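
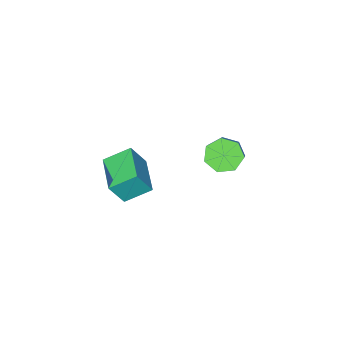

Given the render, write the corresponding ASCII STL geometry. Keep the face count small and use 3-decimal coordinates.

solid 
facet normal -0.474 0.192 -0.859
outer loop
vertex 0.028 0.483 -0.51
vertex 1.039 2.235 -0.677
vertex 1.102 -0.209 -1.257
endloop
endfacet
facet normal -0.498 -0.863 0.083
outer loop
vertex 1.761 -0.475 -0.063
vertex 0.028 0.483 -0.51
vertex 1.102 -0.209 -1.257
endloop
endfacet
facet normal -0.474 0.192 -0.859
outer loop
vertex 1.102 -0.209 -1.257
vertex 1.039 2.235 -0.677
vertex 2.113 1.543 -1.424
endloop
endfacet
facet normal 0.726 -0.467 -0.505
outer loop
vertex 2.113 1.543 -1.424
vertex 1.761 -0.475 -0.063
vertex 1.102 -0.209 -1.257
endloop
endfacet
facet normal -0.726 0.467 0.505
outer loop
vertex 0.028 0.483 -0.51
vertex 1.698 1.969 0.517
vertex 1.039 2.235 -0.677
endloop
endfacet
facet normal -0.498 -0.863 0.083
outer loop
vertex 0.687 0.217 0.684
vertex 0.028 0.483 -0.51
vertex 1.761 -0.475 -0.063
endloop
endfacet
facet normal -0.726 0.467 0.505
outer loop
vertex 0.687 0.217 0.684
vertex 1.698 1.969 0.517
vertex 0.028 0.483 -0.51
endloop
endfacet
facet normal 0.498 0.863 -0.083
outer loop
vertex 1.039 2.235 -0.677
vertex 1.698 1.969 0.517
vertex 2.113 1.543 -1.424
endloop
endfacet
facet normal 0.726 -0.467 -0.505
outer loop
vertex 2.772 1.277 -0.23
vertex 1.761 -0.475 -0.063
vertex 2.113 1.543 -1.424
endloop
endfacet
facet normal 0.498 0.863 -0.083
outer loop
vertex 2.113 1.543 -1.424
vertex 1.698 1.969 0.517
vertex 2.772 1.277 -0.23
endloop
endfacet
facet normal 0.474 -0.192 0.859
outer loop
vertex 2.772 1.277 -0.23
vertex 0.687 0.217 0.684
vertex 1.761 -0.475 -0.063
endloop
endfacet
facet normal 0.474 -0.192 0.859
outer loop
vertex 1.698 1.969 0.517
vertex 0.687 0.217 0.684
vertex 2.772 1.277 -0.23
endloop
endfacet
facet normal -0.507 -0.547 -0.666
outer loop
vertex -3.49 1.446 -2.617
vertex -4.097 1.179 -1.936
vertex -4.149 1.931 -2.514
endloop
endfacet
facet normal 0.323 0.595 -0.736
outer loop
vertex -3.49 1.446 -2.617
vertex -4.149 1.931 -2.514
vertex -2.417 2.608 -1.205
endloop
endfacet
facet normal 0.324 0.595 -0.736
outer loop
vertex -2.417 2.608 -1.205
vertex -4.149 1.931 -2.514
vertex -3.076 3.093 -1.103
endloop
endfacet
facet normal 0.506 0.548 0.666
outer loop
vertex -2.417 2.608 -1.205
vertex -3.076 3.093 -1.103
vertex -3.023 2.341 -0.524
endloop
endfacet
facet normal -0.506 -0.547 -0.667
outer loop
vertex -4.149 1.931 -2.514
vertex -4.097 1.179 -1.936
vertex -4.769 1.849 -1.976
endloop
endfacet
facet normal -0.424 0.830 -0.362
outer loop
vertex -4.149 1.931 -2.514
vertex -4.769 1.849 -1.976
vertex -3.076 3.093 -1.103
endloop
endfacet
facet normal -0.424 0.830 -0.362
outer loop
vertex -3.076 3.093 -1.103
vertex -4.769 1.849 -1.976
vertex -3.696 3.011 -0.565
endloop
endfacet
facet normal 0.505 0.548 0.666
outer loop
vertex -3.076 3.093 -1.103
vertex -3.696 3.011 -0.565
vertex -3.023 2.341 -0.524
endloop
endfacet
facet normal -0.506 -0.548 -0.666
outer loop
vertex -4.769 1.849 -1.976
vertex -4.097 1.179 -1.936
vertex -4.882 1.263 -1.408
endloop
endfacet
facet normal -0.851 0.440 0.285
outer loop
vertex -4.769 1.849 -1.976
vertex -4.882 1.263 -1.408
vertex -3.696 3.011 -0.565
endloop
endfacet
facet normal -0.851 0.440 0.285
outer loop
vertex -3.696 3.011 -0.565
vertex -4.882 1.263 -1.408
vertex -3.809 2.425 0.004
endloop
endfacet
facet normal 0.506 0.549 0.666
outer loop
vertex -3.696 3.011 -0.565
vertex -3.809 2.425 0.004
vertex -3.023 2.341 -0.524
endloop
endfacet
facet normal -0.506 -0.548 -0.666
outer loop
vertex -4.882 1.263 -1.408
vertex -4.097 1.179 -1.936
vertex -4.404 0.614 -1.237
endloop
endfacet
facet normal -0.638 -0.281 0.717
outer loop
vertex -4.882 1.263 -1.408
vertex -4.404 0.614 -1.237
vertex -3.809 2.425 0.004
endloop
endfacet
facet normal -0.638 -0.281 0.717
outer loop
vertex -3.809 2.425 0.004
vertex -4.404 0.614 -1.237
vertex -3.331 1.776 0.175
endloop
endfacet
facet normal 0.506 0.548 0.666
outer loop
vertex -3.809 2.425 0.004
vertex -3.331 1.776 0.175
vertex -3.023 2.341 -0.524
endloop
endfacet
facet normal -0.506 -0.549 -0.666
outer loop
vertex -4.404 0.614 -1.237
vertex -4.097 1.179 -1.936
vertex -3.694 0.39 -1.592
endloop
endfacet
facet normal 0.055 -0.791 0.609
outer loop
vertex -4.404 0.614 -1.237
vertex -3.694 0.39 -1.592
vertex -3.331 1.776 0.175
endloop
endfacet
facet normal 0.056 -0.791 0.609
outer loop
vertex -3.331 1.776 0.175
vertex -3.694 0.39 -1.592
vertex -2.621 1.552 -0.181
endloop
endfacet
facet normal 0.507 0.548 0.666
outer loop
vertex -3.331 1.776 0.175
vertex -2.621 1.552 -0.181
vertex -3.023 2.341 -0.524
endloop
endfacet
facet normal -0.506 -0.549 -0.666
outer loop
vertex -3.694 0.39 -1.592
vertex -4.097 1.179 -1.936
vertex -3.288 0.761 -2.206
endloop
endfacet
facet normal 0.708 -0.705 0.042
outer loop
vertex -3.694 0.39 -1.592
vertex -3.288 0.761 -2.206
vertex -2.621 1.552 -0.181
endloop
endfacet
facet normal 0.707 -0.706 0.043
outer loop
vertex -2.621 1.552 -0.181
vertex -3.288 0.761 -2.206
vertex -2.215 1.922 -0.795
endloop
endfacet
facet normal 0.507 0.548 0.665
outer loop
vertex -2.621 1.552 -0.181
vertex -2.215 1.922 -0.795
vertex -3.023 2.341 -0.524
endloop
endfacet
facet normal -0.506 -0.549 -0.666
outer loop
vertex -3.288 0.761 -2.206
vertex -4.097 1.179 -1.936
vertex -3.49 1.446 -2.617
endloop
endfacet
facet normal 0.827 -0.089 -0.555
outer loop
vertex -3.288 0.761 -2.206
vertex -3.49 1.446 -2.617
vertex -2.215 1.922 -0.795
endloop
endfacet
facet normal 0.827 -0.089 -0.555
outer loop
vertex -2.215 1.922 -0.795
vertex -3.49 1.446 -2.617
vertex -2.417 2.608 -1.205
endloop
endfacet
facet normal 0.507 0.547 0.666
outer loop
vertex -2.215 1.922 -0.795
vertex -2.417 2.608 -1.205
vertex -3.023 2.341 -0.524
endloop
endfacet

endsolid


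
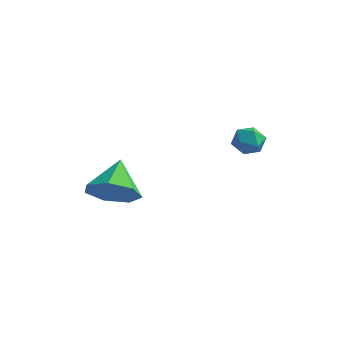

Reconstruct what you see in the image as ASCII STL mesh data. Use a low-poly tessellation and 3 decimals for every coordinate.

solid 
facet normal 0.282 -0.775 -0.566
outer loop
vertex -1.401 -2.207 -1.184
vertex -2.277 -2.655 -1.007
vertex -2.035 -2.026 -1.747
endloop
endfacet
facet normal 0.389 0.910 -0.146
outer loop
vertex -1.401 -2.207 -1.184
vertex -2.035 -2.026 -1.747
vertex -2.703 -1.485 -0.153
endloop
endfacet
facet normal 0.282 -0.775 -0.566
outer loop
vertex -2.035 -2.026 -1.747
vertex -2.277 -2.655 -1.007
vertex -2.852 -2.319 -1.753
endloop
endfacet
facet normal -0.304 0.856 -0.418
outer loop
vertex -2.035 -2.026 -1.747
vertex -2.852 -2.319 -1.753
vertex -2.703 -1.485 -0.153
endloop
endfacet
facet normal 0.282 -0.775 -0.566
outer loop
vertex -2.852 -2.319 -1.753
vertex -2.277 -2.655 -1.007
vertex -3.236 -2.864 -1.198
endloop
endfacet
facet normal -0.875 0.457 -0.157
outer loop
vertex -2.852 -2.319 -1.753
vertex -3.236 -2.864 -1.198
vertex -2.703 -1.485 -0.153
endloop
endfacet
facet normal 0.282 -0.775 -0.566
outer loop
vertex -3.236 -2.864 -1.198
vertex -2.277 -2.655 -1.007
vertex -2.898 -3.252 -0.499
endloop
endfacet
facet normal -0.897 0.013 0.441
outer loop
vertex -3.236 -2.864 -1.198
vertex -2.898 -3.252 -0.499
vertex -2.703 -1.485 -0.153
endloop
endfacet
facet normal 0.282 -0.775 -0.566
outer loop
vertex -2.898 -3.252 -0.499
vertex -2.277 -2.655 -1.007
vertex -2.092 -3.19 -0.183
endloop
endfacet
facet normal -0.352 -0.142 0.925
outer loop
vertex -2.898 -3.252 -0.499
vertex -2.092 -3.19 -0.183
vertex -2.703 -1.485 -0.153
endloop
endfacet
facet normal 0.282 -0.775 -0.566
outer loop
vertex -2.092 -3.19 -0.183
vertex -2.277 -2.655 -1.007
vertex -1.426 -2.725 -0.488
endloop
endfacet
facet normal 0.350 0.109 0.930
outer loop
vertex -2.092 -3.19 -0.183
vertex -1.426 -2.725 -0.488
vertex -2.703 -1.485 -0.153
endloop
endfacet
facet normal 0.282 -0.775 -0.566
outer loop
vertex -1.426 -2.725 -0.488
vertex -2.277 -2.655 -1.007
vertex -1.401 -2.207 -1.184
endloop
endfacet
facet normal 0.679 0.577 0.454
outer loop
vertex -1.426 -2.725 -0.488
vertex -1.401 -2.207 -1.184
vertex -2.703 -1.485 -0.153
endloop
endfacet
facet normal 0.312 0.929 0.200
outer loop
vertex 0.392 2.371 -0.21
vertex 0.283 2.271 0.425
vertex 0.865 2.131 0.168
endloop
endfacet
facet normal 0.641 0.668 -0.378
outer loop
vertex 0.392 2.371 -0.21
vertex 0.865 2.131 0.168
vertex 0.769 1.886 -0.428
endloop
endfacet
facet normal 0.141 0.495 -0.857
outer loop
vertex 0.392 2.371 -0.21
vertex 0.769 1.886 -0.428
vertex 0.127 1.875 -0.54
endloop
endfacet
facet normal -0.497 0.649 -0.576
outer loop
vertex 0.392 2.371 -0.21
vertex 0.127 1.875 -0.54
vertex -0.174 2.113 -0.012
endloop
endfacet
facet normal -0.391 0.917 0.077
outer loop
vertex 0.392 2.371 -0.21
vertex -0.174 2.113 -0.012
vertex 0.283 2.271 0.425
endloop
endfacet
facet normal 0.980 0.072 -0.187
outer loop
vertex 0.769 1.886 -0.428
vertex 0.865 2.131 0.168
vertex 0.894 1.487 0.072
endloop
endfacet
facet normal 0.448 0.493 0.746
outer loop
vertex 0.865 2.131 0.168
vertex 0.283 2.271 0.425
vertex 0.593 1.725 0.6
endloop
endfacet
facet normal -0.689 0.473 0.549
outer loop
vertex 0.283 2.271 0.425
vertex -0.174 2.113 -0.012
vertex -0.049 1.714 0.488
endloop
endfacet
facet normal -0.861 0.037 -0.507
outer loop
vertex -0.174 2.113 -0.012
vertex 0.127 1.875 -0.54
vertex -0.145 1.469 -0.108
endloop
endfacet
facet normal 0.171 -0.211 -0.962
outer loop
vertex 0.127 1.875 -0.54
vertex 0.769 1.886 -0.428
vertex 0.437 1.329 -0.365
endloop
endfacet
facet normal 0.497 -0.649 0.576
outer loop
vertex 0.328 1.229 0.27
vertex 0.894 1.487 0.072
vertex 0.593 1.725 0.6
endloop
endfacet
facet normal -0.141 -0.495 0.857
outer loop
vertex 0.328 1.229 0.27
vertex 0.593 1.725 0.6
vertex -0.049 1.714 0.488
endloop
endfacet
facet normal -0.641 -0.668 0.378
outer loop
vertex 0.328 1.229 0.27
vertex -0.049 1.714 0.488
vertex -0.145 1.469 -0.108
endloop
endfacet
facet normal -0.312 -0.929 -0.200
outer loop
vertex 0.328 1.229 0.27
vertex -0.145 1.469 -0.108
vertex 0.437 1.329 -0.365
endloop
endfacet
facet normal 0.391 -0.917 -0.077
outer loop
vertex 0.328 1.229 0.27
vertex 0.437 1.329 -0.365
vertex 0.894 1.487 0.072
endloop
endfacet
facet normal 0.861 -0.037 0.507
outer loop
vertex 0.593 1.725 0.6
vertex 0.894 1.487 0.072
vertex 0.865 2.131 0.168
endloop
endfacet
facet normal -0.171 0.211 0.962
outer loop
vertex -0.049 1.714 0.488
vertex 0.593 1.725 0.6
vertex 0.283 2.271 0.425
endloop
endfacet
facet normal -0.980 -0.072 0.187
outer loop
vertex -0.145 1.469 -0.108
vertex -0.049 1.714 0.488
vertex -0.174 2.113 -0.012
endloop
endfacet
facet normal -0.448 -0.493 -0.746
outer loop
vertex 0.437 1.329 -0.365
vertex -0.145 1.469 -0.108
vertex 0.127 1.875 -0.54
endloop
endfacet
facet normal 0.689 -0.473 -0.549
outer loop
vertex 0.894 1.487 0.072
vertex 0.437 1.329 -0.365
vertex 0.769 1.886 -0.428
endloop
endfacet

endsolid


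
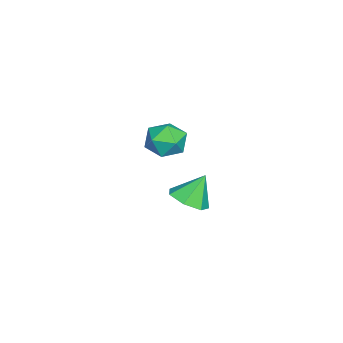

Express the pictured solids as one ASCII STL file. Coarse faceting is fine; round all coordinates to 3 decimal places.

solid 
facet normal -0.431 0.422 0.798
outer loop
vertex -1.018 -1.632 0.037
vertex -1.527 -2.394 0.165
vertex -0.699 -2.317 0.571
endloop
endfacet
facet normal 0.236 0.663 0.710
outer loop
vertex -1.018 -1.632 0.037
vertex -0.699 -2.317 0.571
vertex -0.13 -1.888 -0.019
endloop
endfacet
facet normal 0.280 0.958 0.061
outer loop
vertex -1.018 -1.632 0.037
vertex -0.13 -1.888 -0.019
vertex -0.606 -1.7 -0.79
endloop
endfacet
facet normal -0.359 0.899 -0.253
outer loop
vertex -1.018 -1.632 0.037
vertex -0.606 -1.7 -0.79
vertex -1.47 -2.013 -0.676
endloop
endfacet
facet normal -0.798 0.567 0.203
outer loop
vertex -1.018 -1.632 0.037
vertex -1.47 -2.013 -0.676
vertex -1.527 -2.394 0.165
endloop
endfacet
facet normal 0.677 0.105 0.729
outer loop
vertex -0.13 -1.888 -0.019
vertex -0.699 -2.317 0.571
vertex -0.09 -2.807 0.076
endloop
endfacet
facet normal -0.400 -0.286 0.871
outer loop
vertex -0.699 -2.317 0.571
vertex -1.527 -2.394 0.165
vertex -0.954 -3.12 0.19
endloop
endfacet
facet normal -0.994 -0.053 -0.091
outer loop
vertex -1.527 -2.394 0.165
vertex -1.47 -2.013 -0.676
vertex -1.43 -2.932 -0.581
endloop
endfacet
facet normal -0.284 0.483 -0.828
outer loop
vertex -1.47 -2.013 -0.676
vertex -0.606 -1.7 -0.79
vertex -0.861 -2.503 -1.171
endloop
endfacet
facet normal 0.749 0.580 -0.321
outer loop
vertex -0.606 -1.7 -0.79
vertex -0.13 -1.888 -0.019
vertex -0.033 -2.426 -0.765
endloop
endfacet
facet normal 0.359 -0.899 0.253
outer loop
vertex -0.542 -3.188 -0.637
vertex -0.09 -2.807 0.076
vertex -0.954 -3.12 0.19
endloop
endfacet
facet normal -0.280 -0.958 -0.061
outer loop
vertex -0.542 -3.188 -0.637
vertex -0.954 -3.12 0.19
vertex -1.43 -2.932 -0.581
endloop
endfacet
facet normal -0.236 -0.663 -0.710
outer loop
vertex -0.542 -3.188 -0.637
vertex -1.43 -2.932 -0.581
vertex -0.861 -2.503 -1.171
endloop
endfacet
facet normal 0.431 -0.422 -0.798
outer loop
vertex -0.542 -3.188 -0.637
vertex -0.861 -2.503 -1.171
vertex -0.033 -2.426 -0.765
endloop
endfacet
facet normal 0.798 -0.567 -0.203
outer loop
vertex -0.542 -3.188 -0.637
vertex -0.033 -2.426 -0.765
vertex -0.09 -2.807 0.076
endloop
endfacet
facet normal 0.284 -0.483 0.828
outer loop
vertex -0.954 -3.12 0.19
vertex -0.09 -2.807 0.076
vertex -0.699 -2.317 0.571
endloop
endfacet
facet normal -0.749 -0.580 0.321
outer loop
vertex -1.43 -2.932 -0.581
vertex -0.954 -3.12 0.19
vertex -1.527 -2.394 0.165
endloop
endfacet
facet normal -0.677 -0.105 -0.729
outer loop
vertex -0.861 -2.503 -1.171
vertex -1.43 -2.932 -0.581
vertex -1.47 -2.013 -0.676
endloop
endfacet
facet normal 0.400 0.286 -0.871
outer loop
vertex -0.033 -2.426 -0.765
vertex -0.861 -2.503 -1.171
vertex -0.606 -1.7 -0.79
endloop
endfacet
facet normal 0.994 0.053 0.091
outer loop
vertex -0.09 -2.807 0.076
vertex -0.033 -2.426 -0.765
vertex -0.13 -1.888 -0.019
endloop
endfacet
facet normal 0.314 -0.424 -0.850
outer loop
vertex 4.243 -1.275 0.204
vertex 3.872 -0.664 -0.238
vertex 4.655 -0.69 0.064
endloop
endfacet
facet normal 0.500 -0.148 0.854
outer loop
vertex 4.243 -1.275 0.204
vertex 4.655 -0.69 0.064
vertex 3.468 -0.116 0.858
endloop
endfacet
facet normal 0.313 -0.425 -0.849
outer loop
vertex 4.655 -0.69 0.064
vertex 3.872 -0.664 -0.238
vertex 4.478 -0.086 -0.304
endloop
endfacet
facet normal 0.633 0.529 0.564
outer loop
vertex 4.655 -0.69 0.064
vertex 4.478 -0.086 -0.304
vertex 3.468 -0.116 0.858
endloop
endfacet
facet normal 0.313 -0.425 -0.849
outer loop
vertex 4.478 -0.086 -0.304
vertex 3.872 -0.664 -0.238
vertex 3.844 0.083 -0.622
endloop
endfacet
facet normal 0.171 0.970 0.174
outer loop
vertex 4.478 -0.086 -0.304
vertex 3.844 0.083 -0.622
vertex 3.468 -0.116 0.858
endloop
endfacet
facet normal 0.313 -0.425 -0.849
outer loop
vertex 3.844 0.083 -0.622
vertex 3.872 -0.664 -0.238
vertex 3.231 -0.311 -0.651
endloop
endfacet
facet normal -0.540 0.841 -0.024
outer loop
vertex 3.844 0.083 -0.622
vertex 3.231 -0.311 -0.651
vertex 3.468 -0.116 0.858
endloop
endfacet
facet normal 0.313 -0.425 -0.849
outer loop
vertex 3.231 -0.311 -0.651
vertex 3.872 -0.664 -0.238
vertex 3.101 -0.97 -0.369
endloop
endfacet
facet normal -0.963 0.241 0.120
outer loop
vertex 3.231 -0.311 -0.651
vertex 3.101 -0.97 -0.369
vertex 3.468 -0.116 0.858
endloop
endfacet
facet normal 0.313 -0.424 -0.850
outer loop
vertex 3.101 -0.97 -0.369
vertex 3.872 -0.664 -0.238
vertex 3.551 -1.399 0.011
endloop
endfacet
facet normal -0.781 -0.379 0.497
outer loop
vertex 3.101 -0.97 -0.369
vertex 3.551 -1.399 0.011
vertex 3.468 -0.116 0.858
endloop
endfacet
facet normal 0.313 -0.425 -0.850
outer loop
vertex 3.551 -1.399 0.011
vertex 3.872 -0.664 -0.238
vertex 4.243 -1.275 0.204
endloop
endfacet
facet normal -0.131 -0.552 0.823
outer loop
vertex 3.551 -1.399 0.011
vertex 4.243 -1.275 0.204
vertex 3.468 -0.116 0.858
endloop
endfacet

endsolid


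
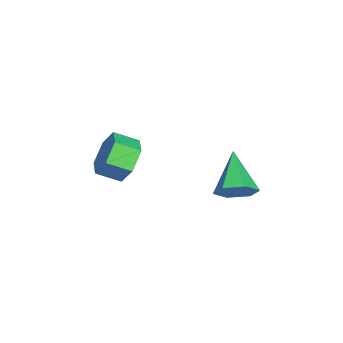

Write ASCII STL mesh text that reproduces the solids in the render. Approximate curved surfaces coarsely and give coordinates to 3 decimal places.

solid 
facet normal -0.035 0.896 -0.443
outer loop
vertex -1.194 -1.012 2.255
vertex -1.51 -1.47 1.353
vertex -2.227 -1.147 2.064
endloop
endfacet
facet normal -0.218 0.425 0.878
outer loop
vertex -1.194 -1.012 2.255
vertex -2.227 -1.147 2.064
vertex -1.153 -2.052 2.769
endloop
endfacet
facet normal -0.219 0.425 0.878
outer loop
vertex -1.153 -2.052 2.769
vertex -2.227 -1.147 2.064
vertex -2.187 -2.187 2.577
endloop
endfacet
facet normal 0.035 -0.896 0.443
outer loop
vertex -1.153 -2.052 2.769
vertex -2.187 -2.187 2.577
vertex -1.47 -2.51 1.867
endloop
endfacet
facet normal -0.035 0.896 -0.443
outer loop
vertex -2.227 -1.147 2.064
vertex -1.51 -1.47 1.353
vertex -2.544 -1.605 1.162
endloop
endfacet
facet normal -0.954 0.103 0.283
outer loop
vertex -2.227 -1.147 2.064
vertex -2.544 -1.605 1.162
vertex -2.187 -2.187 2.577
endloop
endfacet
facet normal -0.954 0.103 0.283
outer loop
vertex -2.187 -2.187 2.577
vertex -2.544 -1.605 1.162
vertex -2.504 -2.644 1.675
endloop
endfacet
facet normal 0.034 -0.896 0.442
outer loop
vertex -2.187 -2.187 2.577
vertex -2.504 -2.644 1.675
vertex -1.47 -2.51 1.867
endloop
endfacet
facet normal -0.035 0.896 -0.443
outer loop
vertex -2.544 -1.605 1.162
vertex -1.51 -1.47 1.353
vertex -1.827 -1.928 0.451
endloop
endfacet
facet normal -0.736 -0.322 -0.596
outer loop
vertex -2.544 -1.605 1.162
vertex -1.827 -1.928 0.451
vertex -2.504 -2.644 1.675
endloop
endfacet
facet normal -0.735 -0.323 -0.596
outer loop
vertex -2.504 -2.644 1.675
vertex -1.827 -1.928 0.451
vertex -1.786 -2.968 0.965
endloop
endfacet
facet normal 0.034 -0.896 0.443
outer loop
vertex -2.504 -2.644 1.675
vertex -1.786 -2.968 0.965
vertex -1.47 -2.51 1.867
endloop
endfacet
facet normal -0.035 0.896 -0.443
outer loop
vertex -1.827 -1.928 0.451
vertex -1.51 -1.47 1.353
vertex -0.793 -1.793 0.643
endloop
endfacet
facet normal 0.219 -0.425 -0.878
outer loop
vertex -1.827 -1.928 0.451
vertex -0.793 -1.793 0.643
vertex -1.786 -2.968 0.965
endloop
endfacet
facet normal 0.218 -0.425 -0.879
outer loop
vertex -1.786 -2.968 0.965
vertex -0.793 -1.793 0.643
vertex -0.753 -2.833 1.156
endloop
endfacet
facet normal 0.035 -0.896 0.443
outer loop
vertex -1.786 -2.968 0.965
vertex -0.753 -2.833 1.156
vertex -1.47 -2.51 1.867
endloop
endfacet
facet normal -0.034 0.896 -0.442
outer loop
vertex -0.793 -1.793 0.643
vertex -1.51 -1.47 1.353
vertex -0.476 -1.336 1.545
endloop
endfacet
facet normal 0.954 -0.103 -0.283
outer loop
vertex -0.793 -1.793 0.643
vertex -0.476 -1.336 1.545
vertex -0.753 -2.833 1.156
endloop
endfacet
facet normal 0.954 -0.103 -0.283
outer loop
vertex -0.753 -2.833 1.156
vertex -0.476 -1.336 1.545
vertex -0.436 -2.375 2.058
endloop
endfacet
facet normal 0.035 -0.896 0.443
outer loop
vertex -0.753 -2.833 1.156
vertex -0.436 -2.375 2.058
vertex -1.47 -2.51 1.867
endloop
endfacet
facet normal -0.034 0.896 -0.443
outer loop
vertex -0.476 -1.336 1.545
vertex -1.51 -1.47 1.353
vertex -1.194 -1.012 2.255
endloop
endfacet
facet normal 0.735 0.323 0.596
outer loop
vertex -0.476 -1.336 1.545
vertex -1.194 -1.012 2.255
vertex -0.436 -2.375 2.058
endloop
endfacet
facet normal 0.736 0.323 0.595
outer loop
vertex -0.436 -2.375 2.058
vertex -1.194 -1.012 2.255
vertex -1.153 -2.052 2.769
endloop
endfacet
facet normal 0.035 -0.896 0.443
outer loop
vertex -0.436 -2.375 2.058
vertex -1.153 -2.052 2.769
vertex -1.47 -2.51 1.867
endloop
endfacet
facet normal 0.828 0.075 -0.556
outer loop
vertex 0.278 2.215 1.222
vertex -0.173 2.768 0.625
vertex 0.28 3.136 1.35
endloop
endfacet
facet normal 0.222 -0.135 0.966
outer loop
vertex 0.278 2.215 1.222
vertex 0.28 3.136 1.35
vertex -1.887 2.612 1.775
endloop
endfacet
facet normal 0.828 0.076 -0.556
outer loop
vertex 0.28 3.136 1.35
vertex -0.173 2.768 0.625
vertex -0.171 3.689 0.754
endloop
endfacet
facet normal -0.037 0.718 0.695
outer loop
vertex 0.28 3.136 1.35
vertex -0.171 3.689 0.754
vertex -1.887 2.612 1.775
endloop
endfacet
facet normal 0.828 0.076 -0.555
outer loop
vertex -0.171 3.689 0.754
vertex -0.173 2.768 0.625
vertex -0.623 3.322 0.029
endloop
endfacet
facet normal -0.560 0.826 -0.069
outer loop
vertex -0.171 3.689 0.754
vertex -0.623 3.322 0.029
vertex -1.887 2.612 1.775
endloop
endfacet
facet normal 0.828 0.075 -0.555
outer loop
vertex -0.623 3.322 0.029
vertex -0.173 2.768 0.625
vertex -0.625 2.401 -0.099
endloop
endfacet
facet normal -0.823 0.080 -0.563
outer loop
vertex -0.623 3.322 0.029
vertex -0.625 2.401 -0.099
vertex -1.887 2.612 1.775
endloop
endfacet
facet normal 0.828 0.075 -0.555
outer loop
vertex -0.625 2.401 -0.099
vertex -0.173 2.768 0.625
vertex -0.175 1.847 0.497
endloop
endfacet
facet normal -0.564 -0.773 -0.293
outer loop
vertex -0.625 2.401 -0.099
vertex -0.175 1.847 0.497
vertex -1.887 2.612 1.775
endloop
endfacet
facet normal 0.828 0.075 -0.556
outer loop
vertex -0.175 1.847 0.497
vertex -0.173 2.768 0.625
vertex 0.278 2.215 1.222
endloop
endfacet
facet normal -0.041 -0.880 0.472
outer loop
vertex -0.175 1.847 0.497
vertex 0.278 2.215 1.222
vertex -1.887 2.612 1.775
endloop
endfacet

endsolid


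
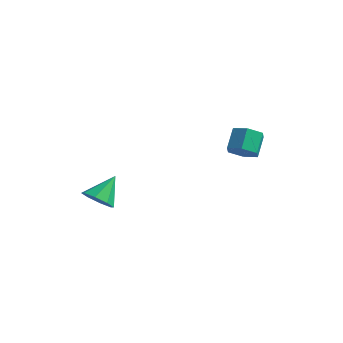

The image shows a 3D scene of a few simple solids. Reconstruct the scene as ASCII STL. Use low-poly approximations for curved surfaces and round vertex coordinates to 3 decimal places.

solid 
facet normal -0.053 -0.734 -0.677
outer loop
vertex -0.171 -3.373 -4.378
vertex -1.067 -3.587 -4.076
vertex -0.693 -2.995 -4.747
endloop
endfacet
facet normal 0.658 0.731 -0.182
outer loop
vertex -0.171 -3.373 -4.378
vertex -0.693 -2.995 -4.747
vertex -0.973 -2.273 -2.864
endloop
endfacet
facet normal -0.052 -0.734 -0.677
outer loop
vertex -0.693 -2.995 -4.747
vertex -1.067 -3.587 -4.076
vertex -1.434 -2.965 -4.723
endloop
endfacet
facet normal 0.026 0.935 -0.354
outer loop
vertex -0.693 -2.995 -4.747
vertex -1.434 -2.965 -4.723
vertex -0.973 -2.273 -2.864
endloop
endfacet
facet normal -0.053 -0.735 -0.676
outer loop
vertex -1.434 -2.965 -4.723
vertex -1.067 -3.587 -4.076
vertex -1.961 -3.299 -4.319
endloop
endfacet
facet normal -0.605 0.783 -0.142
outer loop
vertex -1.434 -2.965 -4.723
vertex -1.961 -3.299 -4.319
vertex -0.973 -2.273 -2.864
endloop
endfacet
facet normal -0.053 -0.734 -0.677
outer loop
vertex -1.961 -3.299 -4.319
vertex -1.067 -3.587 -4.076
vertex -1.963 -3.802 -3.773
endloop
endfacet
facet normal -0.869 0.365 0.333
outer loop
vertex -1.961 -3.299 -4.319
vertex -1.963 -3.802 -3.773
vertex -0.973 -2.273 -2.864
endloop
endfacet
facet normal -0.053 -0.734 -0.677
outer loop
vertex -1.963 -3.802 -3.773
vertex -1.067 -3.587 -4.076
vertex -1.441 -4.179 -3.405
endloop
endfacet
facet normal -0.610 -0.074 0.789
outer loop
vertex -1.963 -3.802 -3.773
vertex -1.441 -4.179 -3.405
vertex -0.973 -2.273 -2.864
endloop
endfacet
facet normal -0.053 -0.734 -0.677
outer loop
vertex -1.441 -4.179 -3.405
vertex -1.067 -3.587 -4.076
vertex -0.7 -4.21 -3.429
endloop
endfacet
facet normal 0.020 -0.277 0.961
outer loop
vertex -1.441 -4.179 -3.405
vertex -0.7 -4.21 -3.429
vertex -0.973 -2.273 -2.864
endloop
endfacet
facet normal -0.053 -0.734 -0.677
outer loop
vertex -0.7 -4.21 -3.429
vertex -1.067 -3.587 -4.076
vertex -0.173 -3.876 -3.832
endloop
endfacet
facet normal 0.652 -0.126 0.748
outer loop
vertex -0.7 -4.21 -3.429
vertex -0.173 -3.876 -3.832
vertex -0.973 -2.273 -2.864
endloop
endfacet
facet normal -0.053 -0.734 -0.677
outer loop
vertex -0.173 -3.876 -3.832
vertex -1.067 -3.587 -4.076
vertex -0.171 -3.373 -4.378
endloop
endfacet
facet normal 0.916 0.293 0.273
outer loop
vertex -0.173 -3.876 -3.832
vertex -0.171 -3.373 -4.378
vertex -0.973 -2.273 -2.864
endloop
endfacet
facet normal 0.236 -0.683 -0.691
outer loop
vertex 3.644 2.287 -1.253
vertex 3.315 2.831 -1.903
vertex 4.19 2.889 -1.662
endloop
endfacet
facet normal 0.764 -0.309 0.566
outer loop
vertex 3.644 2.287 -1.253
vertex 4.19 2.889 -1.662
vertex 3.315 3.245 -0.286
endloop
endfacet
facet normal 0.765 -0.308 0.566
outer loop
vertex 3.315 3.245 -0.286
vertex 4.19 2.889 -1.662
vertex 3.861 3.846 -0.696
endloop
endfacet
facet normal -0.235 0.684 0.691
outer loop
vertex 3.315 3.245 -0.286
vertex 3.861 3.846 -0.696
vertex 2.985 3.789 -0.937
endloop
endfacet
facet normal 0.236 -0.684 -0.691
outer loop
vertex 4.19 2.889 -1.662
vertex 3.315 2.831 -1.903
vertex 3.861 3.433 -2.313
endloop
endfacet
facet normal 0.902 0.418 -0.107
outer loop
vertex 4.19 2.889 -1.662
vertex 3.861 3.433 -2.313
vertex 3.861 3.846 -0.696
endloop
endfacet
facet normal 0.902 0.419 -0.107
outer loop
vertex 3.861 3.846 -0.696
vertex 3.861 3.433 -2.313
vertex 3.531 4.39 -1.347
endloop
endfacet
facet normal -0.235 0.684 0.691
outer loop
vertex 3.861 3.846 -0.696
vertex 3.531 4.39 -1.347
vertex 2.985 3.789 -0.937
endloop
endfacet
facet normal 0.235 -0.684 -0.691
outer loop
vertex 3.861 3.433 -2.313
vertex 3.315 2.831 -1.903
vertex 2.985 3.375 -2.554
endloop
endfacet
facet normal 0.137 0.727 -0.673
outer loop
vertex 3.861 3.433 -2.313
vertex 2.985 3.375 -2.554
vertex 3.531 4.39 -1.347
endloop
endfacet
facet normal 0.137 0.727 -0.673
outer loop
vertex 3.531 4.39 -1.347
vertex 2.985 3.375 -2.554
vertex 2.656 4.333 -1.587
endloop
endfacet
facet normal -0.234 0.684 0.691
outer loop
vertex 3.531 4.39 -1.347
vertex 2.656 4.333 -1.587
vertex 2.985 3.789 -0.937
endloop
endfacet
facet normal 0.235 -0.684 -0.691
outer loop
vertex 2.985 3.375 -2.554
vertex 3.315 2.831 -1.903
vertex 2.439 2.774 -2.144
endloop
endfacet
facet normal -0.765 0.309 -0.566
outer loop
vertex 2.985 3.375 -2.554
vertex 2.439 2.774 -2.144
vertex 2.656 4.333 -1.587
endloop
endfacet
facet normal -0.764 0.309 -0.566
outer loop
vertex 2.656 4.333 -1.587
vertex 2.439 2.774 -2.144
vertex 2.11 3.731 -1.178
endloop
endfacet
facet normal -0.236 0.683 0.691
outer loop
vertex 2.656 4.333 -1.587
vertex 2.11 3.731 -1.178
vertex 2.985 3.789 -0.937
endloop
endfacet
facet normal 0.235 -0.684 -0.691
outer loop
vertex 2.439 2.774 -2.144
vertex 3.315 2.831 -1.903
vertex 2.769 2.23 -1.493
endloop
endfacet
facet normal -0.902 -0.418 0.107
outer loop
vertex 2.439 2.774 -2.144
vertex 2.769 2.23 -1.493
vertex 2.11 3.731 -1.178
endloop
endfacet
facet normal -0.902 -0.418 0.106
outer loop
vertex 2.11 3.731 -1.178
vertex 2.769 2.23 -1.493
vertex 2.439 3.187 -0.527
endloop
endfacet
facet normal -0.236 0.684 0.691
outer loop
vertex 2.11 3.731 -1.178
vertex 2.439 3.187 -0.527
vertex 2.985 3.789 -0.937
endloop
endfacet
facet normal 0.234 -0.684 -0.691
outer loop
vertex 2.769 2.23 -1.493
vertex 3.315 2.831 -1.903
vertex 3.644 2.287 -1.253
endloop
endfacet
facet normal -0.137 -0.727 0.673
outer loop
vertex 2.769 2.23 -1.493
vertex 3.644 2.287 -1.253
vertex 2.439 3.187 -0.527
endloop
endfacet
facet normal -0.137 -0.727 0.673
outer loop
vertex 2.439 3.187 -0.527
vertex 3.644 2.287 -1.253
vertex 3.315 3.245 -0.286
endloop
endfacet
facet normal -0.235 0.684 0.691
outer loop
vertex 2.439 3.187 -0.527
vertex 3.315 3.245 -0.286
vertex 2.985 3.789 -0.937
endloop
endfacet

endsolid


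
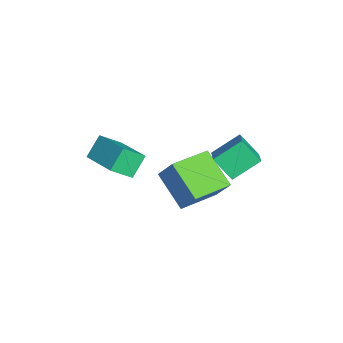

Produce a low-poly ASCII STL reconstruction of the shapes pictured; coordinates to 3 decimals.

solid 
facet normal -0.375 -0.397 -0.838
outer loop
vertex -0.224 -2.534 1.811
vertex -1.177 -0.99 1.506
vertex 1.175 -1.858 0.864
endloop
endfacet
facet normal 0.518 -0.839 0.166
outer loop
vertex 1.637 -1.37 1.894
vertex -0.224 -2.534 1.811
vertex 1.175 -1.858 0.864
endloop
endfacet
facet normal -0.375 -0.397 -0.838
outer loop
vertex 1.175 -1.858 0.864
vertex -1.177 -0.99 1.506
vertex 0.223 -0.314 0.559
endloop
endfacet
facet normal 0.769 0.371 -0.521
outer loop
vertex 0.223 -0.314 0.559
vertex 1.637 -1.37 1.894
vertex 1.175 -1.858 0.864
endloop
endfacet
facet normal -0.769 -0.372 0.521
outer loop
vertex -0.224 -2.534 1.811
vertex -0.715 -0.502 2.536
vertex -1.177 -0.99 1.506
endloop
endfacet
facet normal 0.518 -0.839 0.166
outer loop
vertex 0.237 -2.046 2.841
vertex -0.224 -2.534 1.811
vertex 1.637 -1.37 1.894
endloop
endfacet
facet normal -0.769 -0.371 0.520
outer loop
vertex 0.237 -2.046 2.841
vertex -0.715 -0.502 2.536
vertex -0.224 -2.534 1.811
endloop
endfacet
facet normal -0.517 0.840 -0.166
outer loop
vertex -1.177 -0.99 1.506
vertex -0.715 -0.502 2.536
vertex 0.223 -0.314 0.559
endloop
endfacet
facet normal 0.769 0.372 -0.520
outer loop
vertex 0.684 0.174 1.589
vertex 1.637 -1.37 1.894
vertex 0.223 -0.314 0.559
endloop
endfacet
facet normal -0.518 0.839 -0.166
outer loop
vertex 0.223 -0.314 0.559
vertex -0.715 -0.502 2.536
vertex 0.684 0.174 1.589
endloop
endfacet
facet normal 0.375 0.397 0.838
outer loop
vertex 0.684 0.174 1.589
vertex 0.237 -2.046 2.841
vertex 1.637 -1.37 1.894
endloop
endfacet
facet normal 0.375 0.397 0.838
outer loop
vertex -0.715 -0.502 2.536
vertex 0.237 -2.046 2.841
vertex 0.684 0.174 1.589
endloop
endfacet
facet normal -0.858 -0.434 -0.273
outer loop
vertex -4.856 -4.291 0.131
vertex -5.057 -3.363 -0.712
vertex -4.285 -4.907 -0.684
endloop
endfacet
facet normal 0.159 -0.731 0.664
outer loop
vertex -2.723 -4.117 -0.188
vertex -4.856 -4.291 0.131
vertex -4.285 -4.907 -0.684
endloop
endfacet
facet normal -0.859 -0.434 -0.272
outer loop
vertex -4.285 -4.907 -0.684
vertex -5.057 -3.363 -0.712
vertex -4.487 -3.979 -1.527
endloop
endfacet
facet normal 0.487 -0.527 -0.696
outer loop
vertex -4.487 -3.979 -1.527
vertex -2.723 -4.117 -0.188
vertex -4.285 -4.907 -0.684
endloop
endfacet
facet normal -0.488 0.527 0.696
outer loop
vertex -4.856 -4.291 0.131
vertex -3.495 -2.573 -0.216
vertex -5.057 -3.363 -0.712
endloop
endfacet
facet normal 0.159 -0.731 0.664
outer loop
vertex -3.293 -3.501 0.627
vertex -4.856 -4.291 0.131
vertex -2.723 -4.117 -0.188
endloop
endfacet
facet normal -0.487 0.527 0.697
outer loop
vertex -3.293 -3.501 0.627
vertex -3.495 -2.573 -0.216
vertex -4.856 -4.291 0.131
endloop
endfacet
facet normal -0.159 0.731 -0.664
outer loop
vertex -5.057 -3.363 -0.712
vertex -3.495 -2.573 -0.216
vertex -4.487 -3.979 -1.527
endloop
endfacet
facet normal 0.487 -0.527 -0.696
outer loop
vertex -2.924 -3.189 -1.031
vertex -2.723 -4.117 -0.188
vertex -4.487 -3.979 -1.527
endloop
endfacet
facet normal -0.159 0.731 -0.664
outer loop
vertex -4.487 -3.979 -1.527
vertex -3.495 -2.573 -0.216
vertex -2.924 -3.189 -1.031
endloop
endfacet
facet normal 0.859 0.434 0.273
outer loop
vertex -2.924 -3.189 -1.031
vertex -3.293 -3.501 0.627
vertex -2.723 -4.117 -0.188
endloop
endfacet
facet normal 0.858 0.435 0.273
outer loop
vertex -3.495 -2.573 -0.216
vertex -3.293 -3.501 0.627
vertex -2.924 -3.189 -1.031
endloop
endfacet
facet normal -0.457 -0.548 0.700
outer loop
vertex -1.089 0.928 2.583
vertex -2.096 1.048 2.019
vertex -0.81 -0.267 1.829
endloop
endfacet
facet normal 0.868 -0.103 0.485
outer loop
vertex -0.244 0.412 0.961
vertex -1.089 0.928 2.583
vertex -0.81 -0.267 1.829
endloop
endfacet
facet normal -0.457 -0.548 0.701
outer loop
vertex -0.81 -0.267 1.829
vertex -2.096 1.048 2.019
vertex -1.817 -0.148 1.266
endloop
endfacet
facet normal 0.194 -0.830 -0.523
outer loop
vertex -1.817 -0.148 1.266
vertex -0.244 0.412 0.961
vertex -0.81 -0.267 1.829
endloop
endfacet
facet normal -0.194 0.830 0.523
outer loop
vertex -1.089 0.928 2.583
vertex -1.53 1.727 1.151
vertex -2.096 1.048 2.019
endloop
endfacet
facet normal 0.868 -0.103 0.485
outer loop
vertex -0.523 1.608 1.714
vertex -1.089 0.928 2.583
vertex -0.244 0.412 0.961
endloop
endfacet
facet normal -0.194 0.830 0.523
outer loop
vertex -0.523 1.608 1.714
vertex -1.53 1.727 1.151
vertex -1.089 0.928 2.583
endloop
endfacet
facet normal -0.868 0.103 -0.485
outer loop
vertex -2.096 1.048 2.019
vertex -1.53 1.727 1.151
vertex -1.817 -0.148 1.266
endloop
endfacet
facet normal 0.194 -0.830 -0.523
outer loop
vertex -1.251 0.532 0.397
vertex -0.244 0.412 0.961
vertex -1.817 -0.148 1.266
endloop
endfacet
facet normal -0.868 0.103 -0.485
outer loop
vertex -1.817 -0.148 1.266
vertex -1.53 1.727 1.151
vertex -1.251 0.532 0.397
endloop
endfacet
facet normal 0.458 0.548 -0.700
outer loop
vertex -1.251 0.532 0.397
vertex -0.523 1.608 1.714
vertex -0.244 0.412 0.961
endloop
endfacet
facet normal 0.456 0.549 -0.701
outer loop
vertex -1.53 1.727 1.151
vertex -0.523 1.608 1.714
vertex -1.251 0.532 0.397
endloop
endfacet

endsolid


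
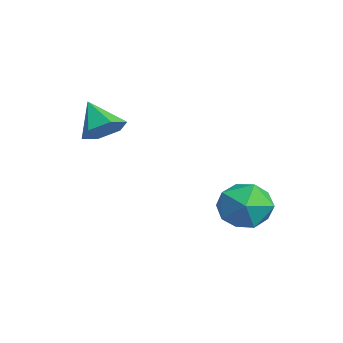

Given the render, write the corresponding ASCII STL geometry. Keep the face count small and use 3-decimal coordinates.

solid 
facet normal 0.126 0.989 -0.076
outer loop
vertex 2.381 3.974 -0.637
vertex 2.017 4.091 0.286
vertex 2.997 3.956 0.149
endloop
endfacet
facet normal 0.612 0.639 -0.465
outer loop
vertex 2.381 3.974 -0.637
vertex 2.997 3.956 0.149
vertex 3.117 3.3 -0.595
endloop
endfacet
facet normal 0.265 0.231 -0.936
outer loop
vertex 2.381 3.974 -0.637
vertex 3.117 3.3 -0.595
vertex 2.211 3.03 -0.918
endloop
endfacet
facet normal -0.435 0.328 -0.839
outer loop
vertex 2.381 3.974 -0.637
vertex 2.211 3.03 -0.918
vertex 1.531 3.519 -0.374
endloop
endfacet
facet normal -0.521 0.796 -0.307
outer loop
vertex 2.381 3.974 -0.637
vertex 1.531 3.519 -0.374
vertex 2.017 4.091 0.286
endloop
endfacet
facet normal 0.977 0.211 -0.028
outer loop
vertex 3.117 3.3 -0.595
vertex 2.997 3.956 0.149
vertex 3.209 3.001 0.354
endloop
endfacet
facet normal 0.191 0.775 0.602
outer loop
vertex 2.997 3.956 0.149
vertex 2.017 4.091 0.286
vertex 2.529 3.49 0.898
endloop
endfacet
facet normal -0.856 0.463 0.229
outer loop
vertex 2.017 4.091 0.286
vertex 1.531 3.519 -0.374
vertex 1.623 3.22 0.575
endloop
endfacet
facet normal -0.717 -0.295 -0.631
outer loop
vertex 1.531 3.519 -0.374
vertex 2.211 3.03 -0.918
vertex 1.743 2.564 -0.169
endloop
endfacet
facet normal 0.416 -0.450 -0.790
outer loop
vertex 2.211 3.03 -0.918
vertex 3.117 3.3 -0.595
vertex 2.723 2.429 -0.306
endloop
endfacet
facet normal 0.435 -0.328 0.839
outer loop
vertex 2.359 2.546 0.617
vertex 3.209 3.001 0.354
vertex 2.529 3.49 0.898
endloop
endfacet
facet normal -0.265 -0.231 0.936
outer loop
vertex 2.359 2.546 0.617
vertex 2.529 3.49 0.898
vertex 1.623 3.22 0.575
endloop
endfacet
facet normal -0.612 -0.639 0.465
outer loop
vertex 2.359 2.546 0.617
vertex 1.623 3.22 0.575
vertex 1.743 2.564 -0.169
endloop
endfacet
facet normal -0.126 -0.989 0.076
outer loop
vertex 2.359 2.546 0.617
vertex 1.743 2.564 -0.169
vertex 2.723 2.429 -0.306
endloop
endfacet
facet normal 0.521 -0.796 0.307
outer loop
vertex 2.359 2.546 0.617
vertex 2.723 2.429 -0.306
vertex 3.209 3.001 0.354
endloop
endfacet
facet normal 0.717 0.295 0.631
outer loop
vertex 2.529 3.49 0.898
vertex 3.209 3.001 0.354
vertex 2.997 3.956 0.149
endloop
endfacet
facet normal -0.416 0.450 0.790
outer loop
vertex 1.623 3.22 0.575
vertex 2.529 3.49 0.898
vertex 2.017 4.091 0.286
endloop
endfacet
facet normal -0.977 -0.211 0.028
outer loop
vertex 1.743 2.564 -0.169
vertex 1.623 3.22 0.575
vertex 1.531 3.519 -0.374
endloop
endfacet
facet normal -0.191 -0.775 -0.602
outer loop
vertex 2.723 2.429 -0.306
vertex 1.743 2.564 -0.169
vertex 2.211 3.03 -0.918
endloop
endfacet
facet normal 0.856 -0.463 -0.229
outer loop
vertex 3.209 3.001 0.354
vertex 2.723 2.429 -0.306
vertex 3.117 3.3 -0.595
endloop
endfacet
facet normal 0.675 0.225 -0.703
outer loop
vertex -0.234 -0.827 2.529
vertex -0.655 -0.231 2.316
vertex -0.123 -0.149 2.853
endloop
endfacet
facet normal 0.347 -0.450 0.823
outer loop
vertex -0.234 -0.827 2.529
vertex -0.123 -0.149 2.853
vertex -1.545 -0.529 3.244
endloop
endfacet
facet normal 0.675 0.226 -0.703
outer loop
vertex -0.123 -0.149 2.853
vertex -0.655 -0.231 2.316
vertex -0.544 0.448 2.641
endloop
endfacet
facet normal 0.136 0.415 0.899
outer loop
vertex -0.123 -0.149 2.853
vertex -0.544 0.448 2.641
vertex -1.545 -0.529 3.244
endloop
endfacet
facet normal 0.674 0.226 -0.703
outer loop
vertex -0.544 0.448 2.641
vertex -0.655 -0.231 2.316
vertex -1.076 0.365 2.104
endloop
endfacet
facet normal -0.512 0.765 0.389
outer loop
vertex -0.544 0.448 2.641
vertex -1.076 0.365 2.104
vertex -1.545 -0.529 3.244
endloop
endfacet
facet normal 0.675 0.227 -0.702
outer loop
vertex -1.076 0.365 2.104
vertex -0.655 -0.231 2.316
vertex -1.186 -0.313 1.779
endloop
endfacet
facet normal -0.949 0.248 -0.196
outer loop
vertex -1.076 0.365 2.104
vertex -1.186 -0.313 1.779
vertex -1.545 -0.529 3.244
endloop
endfacet
facet normal 0.675 0.226 -0.702
outer loop
vertex -1.186 -0.313 1.779
vertex -0.655 -0.231 2.316
vertex -0.765 -0.909 1.992
endloop
endfacet
facet normal -0.738 -0.618 -0.272
outer loop
vertex -1.186 -0.313 1.779
vertex -0.765 -0.909 1.992
vertex -1.545 -0.529 3.244
endloop
endfacet
facet normal 0.675 0.226 -0.702
outer loop
vertex -0.765 -0.909 1.992
vertex -0.655 -0.231 2.316
vertex -0.234 -0.827 2.529
endloop
endfacet
facet normal -0.091 -0.967 0.237
outer loop
vertex -0.765 -0.909 1.992
vertex -0.234 -0.827 2.529
vertex -1.545 -0.529 3.244
endloop
endfacet

endsolid


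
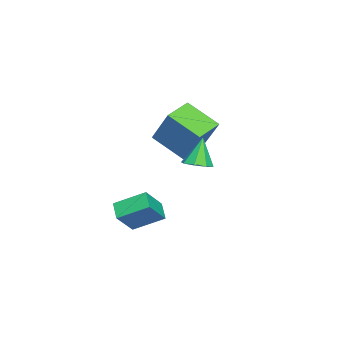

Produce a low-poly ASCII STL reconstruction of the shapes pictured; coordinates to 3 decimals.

solid 
facet normal 0.384 -0.065 -0.921
outer loop
vertex 1.282 0.796 -0.904
vertex 0.851 0.304 -1.049
vertex 0.842 0.972 -1.1
endloop
endfacet
facet normal 0.158 0.884 0.440
outer loop
vertex 1.282 0.796 -0.904
vertex 0.842 0.972 -1.1
vertex 0.309 0.396 0.249
endloop
endfacet
facet normal 0.386 -0.065 -0.920
outer loop
vertex 0.842 0.972 -1.1
vertex 0.851 0.304 -1.049
vertex 0.407 0.756 -1.267
endloop
endfacet
facet normal -0.490 0.855 0.171
outer loop
vertex 0.842 0.972 -1.1
vertex 0.407 0.756 -1.267
vertex 0.309 0.396 0.249
endloop
endfacet
facet normal 0.384 -0.066 -0.921
outer loop
vertex 0.407 0.756 -1.267
vertex 0.851 0.304 -1.049
vertex 0.233 0.276 -1.305
endloop
endfacet
facet normal -0.940 0.339 0.020
outer loop
vertex 0.407 0.756 -1.267
vertex 0.233 0.276 -1.305
vertex 0.309 0.396 0.249
endloop
endfacet
facet normal 0.384 -0.065 -0.921
outer loop
vertex 0.233 0.276 -1.305
vertex 0.851 0.304 -1.049
vertex 0.42 -0.188 -1.194
endloop
endfacet
facet normal -0.931 -0.358 0.073
outer loop
vertex 0.233 0.276 -1.305
vertex 0.42 -0.188 -1.194
vertex 0.309 0.396 0.249
endloop
endfacet
facet normal 0.384 -0.065 -0.921
outer loop
vertex 0.42 -0.188 -1.194
vertex 0.851 0.304 -1.049
vertex 0.86 -0.364 -0.998
endloop
endfacet
facet normal -0.467 -0.832 0.301
outer loop
vertex 0.42 -0.188 -1.194
vertex 0.86 -0.364 -0.998
vertex 0.309 0.396 0.249
endloop
endfacet
facet normal 0.384 -0.065 -0.921
outer loop
vertex 0.86 -0.364 -0.998
vertex 0.851 0.304 -1.049
vertex 1.295 -0.148 -0.832
endloop
endfacet
facet normal 0.181 -0.802 0.569
outer loop
vertex 0.86 -0.364 -0.998
vertex 1.295 -0.148 -0.832
vertex 0.309 0.396 0.249
endloop
endfacet
facet normal 0.384 -0.065 -0.921
outer loop
vertex 1.295 -0.148 -0.832
vertex 0.851 0.304 -1.049
vertex 1.47 0.332 -0.793
endloop
endfacet
facet normal 0.631 -0.288 0.720
outer loop
vertex 1.295 -0.148 -0.832
vertex 1.47 0.332 -0.793
vertex 0.309 0.396 0.249
endloop
endfacet
facet normal 0.384 -0.065 -0.921
outer loop
vertex 1.47 0.332 -0.793
vertex 0.851 0.304 -1.049
vertex 1.282 0.796 -0.904
endloop
endfacet
facet normal 0.621 0.411 0.667
outer loop
vertex 1.47 0.332 -0.793
vertex 1.282 0.796 -0.904
vertex 0.309 0.396 0.249
endloop
endfacet
facet normal -0.920 0.359 0.158
outer loop
vertex -3.842 -2.033 -1.233
vertex -3.206 -1.161 0.486
vertex -3.42 -0.549 -2.141
endloop
endfacet
facet normal -0.314 -0.429 -0.847
outer loop
vertex -2.114 -1.059 -2.366
vertex -3.842 -2.033 -1.233
vertex -3.42 -0.549 -2.141
endloop
endfacet
facet normal -0.920 0.359 0.159
outer loop
vertex -3.42 -0.549 -2.141
vertex -3.206 -1.161 0.486
vertex -2.784 0.322 -0.422
endloop
endfacet
facet normal 0.236 0.829 -0.507
outer loop
vertex -2.784 0.322 -0.422
vertex -2.114 -1.059 -2.366
vertex -3.42 -0.549 -2.141
endloop
endfacet
facet normal -0.236 -0.829 0.508
outer loop
vertex -3.842 -2.033 -1.233
vertex -1.9 -1.671 0.261
vertex -3.206 -1.161 0.486
endloop
endfacet
facet normal -0.313 -0.429 -0.847
outer loop
vertex -2.536 -2.542 -1.458
vertex -3.842 -2.033 -1.233
vertex -2.114 -1.059 -2.366
endloop
endfacet
facet normal -0.236 -0.829 0.507
outer loop
vertex -2.536 -2.542 -1.458
vertex -1.9 -1.671 0.261
vertex -3.842 -2.033 -1.233
endloop
endfacet
facet normal 0.314 0.429 0.847
outer loop
vertex -3.206 -1.161 0.486
vertex -1.9 -1.671 0.261
vertex -2.784 0.322 -0.422
endloop
endfacet
facet normal 0.236 0.829 -0.508
outer loop
vertex -1.478 -0.187 -0.647
vertex -2.114 -1.059 -2.366
vertex -2.784 0.322 -0.422
endloop
endfacet
facet normal 0.313 0.429 0.847
outer loop
vertex -2.784 0.322 -0.422
vertex -1.9 -1.671 0.261
vertex -1.478 -0.187 -0.647
endloop
endfacet
facet normal 0.920 -0.359 -0.158
outer loop
vertex -1.478 -0.187 -0.647
vertex -2.536 -2.542 -1.458
vertex -2.114 -1.059 -2.366
endloop
endfacet
facet normal 0.920 -0.359 -0.159
outer loop
vertex -1.9 -1.671 0.261
vertex -2.536 -2.542 -1.458
vertex -1.478 -0.187 -0.647
endloop
endfacet
facet normal -0.793 -0.392 0.466
outer loop
vertex 2.119 -1.482 -2.244
vertex 1.299 -1.06 -3.284
vertex 2.348 -2.793 -2.957
endloop
endfacet
facet normal 0.590 -0.304 0.748
outer loop
vertex 3.061 -2.44 -3.376
vertex 2.119 -1.482 -2.244
vertex 2.348 -2.793 -2.957
endloop
endfacet
facet normal -0.793 -0.392 0.466
outer loop
vertex 2.348 -2.793 -2.957
vertex 1.299 -1.06 -3.284
vertex 1.528 -2.371 -3.997
endloop
endfacet
facet normal 0.152 -0.868 -0.472
outer loop
vertex 1.528 -2.371 -3.997
vertex 3.061 -2.44 -3.376
vertex 2.348 -2.793 -2.957
endloop
endfacet
facet normal -0.152 0.868 0.472
outer loop
vertex 2.119 -1.482 -2.244
vertex 2.012 -0.707 -3.703
vertex 1.299 -1.06 -3.284
endloop
endfacet
facet normal 0.590 -0.304 0.748
outer loop
vertex 2.832 -1.129 -2.663
vertex 2.119 -1.482 -2.244
vertex 3.061 -2.44 -3.376
endloop
endfacet
facet normal -0.152 0.868 0.472
outer loop
vertex 2.832 -1.129 -2.663
vertex 2.012 -0.707 -3.703
vertex 2.119 -1.482 -2.244
endloop
endfacet
facet normal -0.590 0.304 -0.748
outer loop
vertex 1.299 -1.06 -3.284
vertex 2.012 -0.707 -3.703
vertex 1.528 -2.371 -3.997
endloop
endfacet
facet normal 0.152 -0.868 -0.472
outer loop
vertex 2.241 -2.018 -4.416
vertex 3.061 -2.44 -3.376
vertex 1.528 -2.371 -3.997
endloop
endfacet
facet normal -0.590 0.304 -0.748
outer loop
vertex 1.528 -2.371 -3.997
vertex 2.012 -0.707 -3.703
vertex 2.241 -2.018 -4.416
endloop
endfacet
facet normal 0.793 0.392 -0.466
outer loop
vertex 2.241 -2.018 -4.416
vertex 2.832 -1.129 -2.663
vertex 3.061 -2.44 -3.376
endloop
endfacet
facet normal 0.793 0.392 -0.466
outer loop
vertex 2.012 -0.707 -3.703
vertex 2.832 -1.129 -2.663
vertex 2.241 -2.018 -4.416
endloop
endfacet

endsolid


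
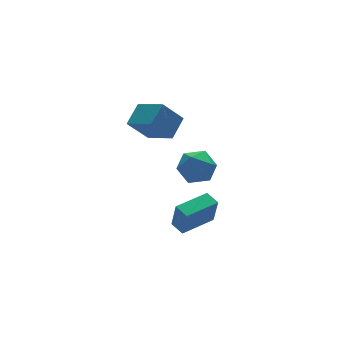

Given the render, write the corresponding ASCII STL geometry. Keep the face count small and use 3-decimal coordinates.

solid 
facet normal -0.830 -0.288 0.477
outer loop
vertex -0.223 -3.244 3.209
vertex 0.121 -4.204 3.229
vertex 0.341 -3.568 3.995
endloop
endfacet
facet normal -0.666 0.387 0.638
outer loop
vertex -0.223 -3.244 3.209
vertex 0.341 -3.568 3.995
vertex 0.501 -2.641 3.599
endloop
endfacet
facet normal -0.649 0.761 0.028
outer loop
vertex -0.223 -3.244 3.209
vertex 0.501 -2.641 3.599
vertex 0.382 -2.705 2.588
endloop
endfacet
facet normal -0.802 0.315 -0.507
outer loop
vertex -0.223 -3.244 3.209
vertex 0.382 -2.705 2.588
vertex 0.147 -3.671 2.359
endloop
endfacet
facet normal -0.914 -0.332 -0.231
outer loop
vertex -0.223 -3.244 3.209
vertex 0.147 -3.671 2.359
vertex 0.121 -4.204 3.229
endloop
endfacet
facet normal -0.011 0.394 0.919
outer loop
vertex 0.501 -2.641 3.599
vertex 0.341 -3.568 3.995
vertex 1.293 -3.229 3.861
endloop
endfacet
facet normal -0.277 -0.699 0.660
outer loop
vertex 0.341 -3.568 3.995
vertex 0.121 -4.204 3.229
vertex 1.058 -4.195 3.632
endloop
endfacet
facet normal -0.412 -0.771 -0.485
outer loop
vertex 0.121 -4.204 3.229
vertex 0.147 -3.671 2.359
vertex 0.939 -4.259 2.621
endloop
endfacet
facet normal -0.230 0.277 -0.933
outer loop
vertex 0.147 -3.671 2.359
vertex 0.382 -2.705 2.588
vertex 1.099 -3.332 2.225
endloop
endfacet
facet normal 0.019 0.998 -0.065
outer loop
vertex 0.382 -2.705 2.588
vertex 0.501 -2.641 3.599
vertex 1.319 -2.696 2.991
endloop
endfacet
facet normal 0.802 -0.315 0.507
outer loop
vertex 1.663 -3.656 3.011
vertex 1.293 -3.229 3.861
vertex 1.058 -4.195 3.632
endloop
endfacet
facet normal 0.649 -0.761 -0.028
outer loop
vertex 1.663 -3.656 3.011
vertex 1.058 -4.195 3.632
vertex 0.939 -4.259 2.621
endloop
endfacet
facet normal 0.666 -0.387 -0.638
outer loop
vertex 1.663 -3.656 3.011
vertex 0.939 -4.259 2.621
vertex 1.099 -3.332 2.225
endloop
endfacet
facet normal 0.830 0.288 -0.477
outer loop
vertex 1.663 -3.656 3.011
vertex 1.099 -3.332 2.225
vertex 1.319 -2.696 2.991
endloop
endfacet
facet normal 0.914 0.332 0.231
outer loop
vertex 1.663 -3.656 3.011
vertex 1.319 -2.696 2.991
vertex 1.293 -3.229 3.861
endloop
endfacet
facet normal 0.230 -0.277 0.933
outer loop
vertex 1.058 -4.195 3.632
vertex 1.293 -3.229 3.861
vertex 0.341 -3.568 3.995
endloop
endfacet
facet normal -0.019 -0.998 0.065
outer loop
vertex 0.939 -4.259 2.621
vertex 1.058 -4.195 3.632
vertex 0.121 -4.204 3.229
endloop
endfacet
facet normal 0.011 -0.394 -0.919
outer loop
vertex 1.099 -3.332 2.225
vertex 0.939 -4.259 2.621
vertex 0.147 -3.671 2.359
endloop
endfacet
facet normal 0.277 0.699 -0.660
outer loop
vertex 1.319 -2.696 2.991
vertex 1.099 -3.332 2.225
vertex 0.382 -2.705 2.588
endloop
endfacet
facet normal 0.412 0.771 0.485
outer loop
vertex 1.293 -3.229 3.861
vertex 1.319 -2.696 2.991
vertex 0.501 -2.641 3.599
endloop
endfacet
facet normal -0.635 0.150 0.758
outer loop
vertex 2.121 2.157 3.585
vertex 1.622 3.683 2.864
vertex 1.129 1.501 2.884
endloop
endfacet
facet normal 0.284 -0.867 0.410
outer loop
vertex 2.158 1.257 1.656
vertex 2.121 2.157 3.585
vertex 1.129 1.501 2.884
endloop
endfacet
facet normal -0.635 0.150 0.758
outer loop
vertex 1.129 1.501 2.884
vertex 1.622 3.683 2.864
vertex 0.63 3.027 2.163
endloop
endfacet
facet normal -0.719 -0.475 -0.508
outer loop
vertex 0.63 3.027 2.163
vertex 2.158 1.257 1.656
vertex 1.129 1.501 2.884
endloop
endfacet
facet normal 0.719 0.475 0.508
outer loop
vertex 2.121 2.157 3.585
vertex 2.651 3.439 1.636
vertex 1.622 3.683 2.864
endloop
endfacet
facet normal 0.284 -0.867 0.410
outer loop
vertex 3.15 1.913 2.357
vertex 2.121 2.157 3.585
vertex 2.158 1.257 1.656
endloop
endfacet
facet normal 0.719 0.475 0.508
outer loop
vertex 3.15 1.913 2.357
vertex 2.651 3.439 1.636
vertex 2.121 2.157 3.585
endloop
endfacet
facet normal -0.284 0.867 -0.410
outer loop
vertex 1.622 3.683 2.864
vertex 2.651 3.439 1.636
vertex 0.63 3.027 2.163
endloop
endfacet
facet normal -0.719 -0.475 -0.508
outer loop
vertex 1.659 2.783 0.935
vertex 2.158 1.257 1.656
vertex 0.63 3.027 2.163
endloop
endfacet
facet normal -0.284 0.867 -0.410
outer loop
vertex 0.63 3.027 2.163
vertex 2.651 3.439 1.636
vertex 1.659 2.783 0.935
endloop
endfacet
facet normal 0.635 -0.150 -0.758
outer loop
vertex 1.659 2.783 0.935
vertex 3.15 1.913 2.357
vertex 2.158 1.257 1.656
endloop
endfacet
facet normal 0.635 -0.150 -0.758
outer loop
vertex 2.651 3.439 1.636
vertex 3.15 1.913 2.357
vertex 1.659 2.783 0.935
endloop
endfacet
facet normal -0.988 -0.152 -0.032
outer loop
vertex 0.671 -2.652 -0.874
vertex 0.542 -1.856 -0.674
vertex 0.661 -2.273 -2.387
endloop
endfacet
facet normal 0.155 -0.958 -0.241
outer loop
vertex 2.538 -1.984 -2.326
vertex 0.671 -2.652 -0.874
vertex 0.661 -2.273 -2.387
endloop
endfacet
facet normal -0.988 -0.152 -0.032
outer loop
vertex 0.661 -2.273 -2.387
vertex 0.542 -1.856 -0.674
vertex 0.532 -1.478 -2.187
endloop
endfacet
facet normal -0.006 0.243 -0.970
outer loop
vertex 0.532 -1.478 -2.187
vertex 2.538 -1.984 -2.326
vertex 0.661 -2.273 -2.387
endloop
endfacet
facet normal 0.006 -0.243 0.970
outer loop
vertex 0.671 -2.652 -0.874
vertex 2.419 -1.567 -0.613
vertex 0.542 -1.856 -0.674
endloop
endfacet
facet normal 0.156 -0.958 -0.240
outer loop
vertex 2.548 -2.362 -0.813
vertex 0.671 -2.652 -0.874
vertex 2.538 -1.984 -2.326
endloop
endfacet
facet normal 0.006 -0.243 0.970
outer loop
vertex 2.548 -2.362 -0.813
vertex 2.419 -1.567 -0.613
vertex 0.671 -2.652 -0.874
endloop
endfacet
facet normal -0.155 0.958 0.240
outer loop
vertex 0.542 -1.856 -0.674
vertex 2.419 -1.567 -0.613
vertex 0.532 -1.478 -2.187
endloop
endfacet
facet normal -0.006 0.243 -0.970
outer loop
vertex 2.409 -1.188 -2.126
vertex 2.538 -1.984 -2.326
vertex 0.532 -1.478 -2.187
endloop
endfacet
facet normal -0.156 0.958 0.241
outer loop
vertex 0.532 -1.478 -2.187
vertex 2.419 -1.567 -0.613
vertex 2.409 -1.188 -2.126
endloop
endfacet
facet normal 0.988 0.152 0.031
outer loop
vertex 2.409 -1.188 -2.126
vertex 2.548 -2.362 -0.813
vertex 2.538 -1.984 -2.326
endloop
endfacet
facet normal 0.988 0.152 0.032
outer loop
vertex 2.419 -1.567 -0.613
vertex 2.548 -2.362 -0.813
vertex 2.409 -1.188 -2.126
endloop
endfacet

endsolid


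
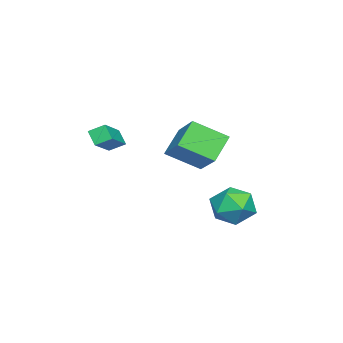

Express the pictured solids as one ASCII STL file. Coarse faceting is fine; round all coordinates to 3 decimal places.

solid 
facet normal -0.876 0.010 -0.481
outer loop
vertex -0.81 -3.745 0.1
vertex -0.415 -3.23 -0.608
vertex -0.577 -4.53 -0.341
endloop
endfacet
facet normal -0.411 -0.536 0.737
outer loop
vertex 1.115 -4.55 0.588
vertex -0.81 -3.745 0.1
vertex -0.577 -4.53 -0.341
endloop
endfacet
facet normal -0.876 0.010 -0.481
outer loop
vertex -0.577 -4.53 -0.341
vertex -0.415 -3.23 -0.608
vertex -0.182 -4.015 -1.049
endloop
endfacet
facet normal 0.250 -0.844 -0.474
outer loop
vertex -0.182 -4.015 -1.049
vertex 1.115 -4.55 0.588
vertex -0.577 -4.53 -0.341
endloop
endfacet
facet normal -0.250 0.844 0.474
outer loop
vertex -0.81 -3.745 0.1
vertex 1.277 -3.25 0.321
vertex -0.415 -3.23 -0.608
endloop
endfacet
facet normal -0.411 -0.536 0.737
outer loop
vertex 0.882 -3.765 1.029
vertex -0.81 -3.745 0.1
vertex 1.115 -4.55 0.588
endloop
endfacet
facet normal -0.250 0.844 0.474
outer loop
vertex 0.882 -3.765 1.029
vertex 1.277 -3.25 0.321
vertex -0.81 -3.745 0.1
endloop
endfacet
facet normal 0.411 0.536 -0.737
outer loop
vertex -0.415 -3.23 -0.608
vertex 1.277 -3.25 0.321
vertex -0.182 -4.015 -1.049
endloop
endfacet
facet normal 0.250 -0.844 -0.474
outer loop
vertex 1.51 -4.035 -0.12
vertex 1.115 -4.55 0.588
vertex -0.182 -4.015 -1.049
endloop
endfacet
facet normal 0.411 0.536 -0.737
outer loop
vertex -0.182 -4.015 -1.049
vertex 1.277 -3.25 0.321
vertex 1.51 -4.035 -0.12
endloop
endfacet
facet normal 0.876 -0.010 0.481
outer loop
vertex 1.51 -4.035 -0.12
vertex 0.882 -3.765 1.029
vertex 1.115 -4.55 0.588
endloop
endfacet
facet normal 0.876 -0.010 0.481
outer loop
vertex 1.277 -3.25 0.321
vertex 0.882 -3.765 1.029
vertex 1.51 -4.035 -0.12
endloop
endfacet
facet normal -0.714 0.172 0.679
outer loop
vertex -1.239 -0.831 0.335
vertex 0.179 0.359 1.525
vertex -1.787 0.816 -0.658
endloop
endfacet
facet normal -0.644 -0.541 -0.541
outer loop
vertex -0.559 0.521 -1.825
vertex -1.239 -0.831 0.335
vertex -1.787 0.816 -0.658
endloop
endfacet
facet normal -0.714 0.171 0.679
outer loop
vertex -1.787 0.816 -0.658
vertex 0.179 0.359 1.525
vertex -0.37 2.006 0.532
endloop
endfacet
facet normal -0.274 0.823 -0.497
outer loop
vertex -0.37 2.006 0.532
vertex -0.559 0.521 -1.825
vertex -1.787 0.816 -0.658
endloop
endfacet
facet normal 0.274 -0.823 0.497
outer loop
vertex -1.239 -0.831 0.335
vertex 1.407 0.064 0.358
vertex 0.179 0.359 1.525
endloop
endfacet
facet normal -0.644 -0.541 -0.541
outer loop
vertex -0.01 -1.126 -0.832
vertex -1.239 -0.831 0.335
vertex -0.559 0.521 -1.825
endloop
endfacet
facet normal 0.274 -0.823 0.497
outer loop
vertex -0.01 -1.126 -0.832
vertex 1.407 0.064 0.358
vertex -1.239 -0.831 0.335
endloop
endfacet
facet normal 0.644 0.541 0.541
outer loop
vertex 0.179 0.359 1.525
vertex 1.407 0.064 0.358
vertex -0.37 2.006 0.532
endloop
endfacet
facet normal -0.274 0.823 -0.497
outer loop
vertex 0.859 1.711 -0.635
vertex -0.559 0.521 -1.825
vertex -0.37 2.006 0.532
endloop
endfacet
facet normal 0.644 0.541 0.541
outer loop
vertex -0.37 2.006 0.532
vertex 1.407 0.064 0.358
vertex 0.859 1.711 -0.635
endloop
endfacet
facet normal 0.714 -0.171 -0.679
outer loop
vertex 0.859 1.711 -0.635
vertex -0.01 -1.126 -0.832
vertex -0.559 0.521 -1.825
endloop
endfacet
facet normal 0.714 -0.172 -0.679
outer loop
vertex 1.407 0.064 0.358
vertex -0.01 -1.126 -0.832
vertex 0.859 1.711 -0.635
endloop
endfacet
facet normal -0.688 0.312 0.655
outer loop
vertex -1.247 2.709 -3.774
vertex -0.785 1.925 -2.915
vertex -0.339 3.091 -3.002
endloop
endfacet
facet normal -0.518 0.832 0.198
outer loop
vertex -1.247 2.709 -3.774
vertex -0.339 3.091 -3.002
vertex -0.302 3.402 -4.213
endloop
endfacet
facet normal -0.654 0.599 -0.462
outer loop
vertex -1.247 2.709 -3.774
vertex -0.302 3.402 -4.213
vertex -0.725 2.428 -4.876
endloop
endfacet
facet normal -0.908 -0.066 -0.413
outer loop
vertex -1.247 2.709 -3.774
vertex -0.725 2.428 -4.876
vertex -1.024 1.515 -4.073
endloop
endfacet
facet normal -0.929 -0.243 0.278
outer loop
vertex -1.247 2.709 -3.774
vertex -1.024 1.515 -4.073
vertex -0.785 1.925 -2.915
endloop
endfacet
facet normal 0.185 0.951 0.250
outer loop
vertex -0.302 3.402 -4.213
vertex -0.339 3.091 -3.002
vertex 0.744 3.045 -3.627
endloop
endfacet
facet normal -0.092 0.109 0.990
outer loop
vertex -0.339 3.091 -3.002
vertex -0.785 1.925 -2.915
vertex 0.445 2.132 -2.824
endloop
endfacet
facet normal -0.482 -0.790 0.379
outer loop
vertex -0.785 1.925 -2.915
vertex -1.024 1.515 -4.073
vertex 0.022 1.158 -3.487
endloop
endfacet
facet normal -0.448 -0.503 -0.739
outer loop
vertex -1.024 1.515 -4.073
vertex -0.725 2.428 -4.876
vertex 0.059 1.469 -4.698
endloop
endfacet
facet normal -0.036 0.573 -0.819
outer loop
vertex -0.725 2.428 -4.876
vertex -0.302 3.402 -4.213
vertex 0.505 2.635 -4.785
endloop
endfacet
facet normal 0.908 0.066 0.413
outer loop
vertex 0.967 1.851 -3.926
vertex 0.744 3.045 -3.627
vertex 0.445 2.132 -2.824
endloop
endfacet
facet normal 0.654 -0.599 0.462
outer loop
vertex 0.967 1.851 -3.926
vertex 0.445 2.132 -2.824
vertex 0.022 1.158 -3.487
endloop
endfacet
facet normal 0.518 -0.832 -0.198
outer loop
vertex 0.967 1.851 -3.926
vertex 0.022 1.158 -3.487
vertex 0.059 1.469 -4.698
endloop
endfacet
facet normal 0.688 -0.312 -0.655
outer loop
vertex 0.967 1.851 -3.926
vertex 0.059 1.469 -4.698
vertex 0.505 2.635 -4.785
endloop
endfacet
facet normal 0.929 0.243 -0.278
outer loop
vertex 0.967 1.851 -3.926
vertex 0.505 2.635 -4.785
vertex 0.744 3.045 -3.627
endloop
endfacet
facet normal 0.448 0.503 0.739
outer loop
vertex 0.445 2.132 -2.824
vertex 0.744 3.045 -3.627
vertex -0.339 3.091 -3.002
endloop
endfacet
facet normal 0.036 -0.573 0.819
outer loop
vertex 0.022 1.158 -3.487
vertex 0.445 2.132 -2.824
vertex -0.785 1.925 -2.915
endloop
endfacet
facet normal -0.185 -0.951 -0.250
outer loop
vertex 0.059 1.469 -4.698
vertex 0.022 1.158 -3.487
vertex -1.024 1.515 -4.073
endloop
endfacet
facet normal 0.092 -0.109 -0.990
outer loop
vertex 0.505 2.635 -4.785
vertex 0.059 1.469 -4.698
vertex -0.725 2.428 -4.876
endloop
endfacet
facet normal 0.482 0.790 -0.379
outer loop
vertex 0.744 3.045 -3.627
vertex 0.505 2.635 -4.785
vertex -0.302 3.402 -4.213
endloop
endfacet

endsolid


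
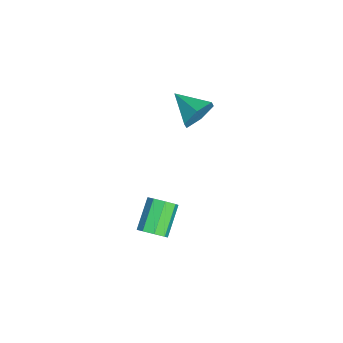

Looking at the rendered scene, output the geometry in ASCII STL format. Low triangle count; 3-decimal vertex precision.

solid 
facet normal 0.633 0.701 -0.328
outer loop
vertex -2.211 2.706 2.744
vertex -2.611 2.772 2.113
vertex -2.775 3.198 2.707
endloop
endfacet
facet normal -0.129 -0.073 0.989
outer loop
vertex -2.211 2.706 2.744
vertex -2.775 3.198 2.707
vertex -3.409 1.888 2.527
endloop
endfacet
facet normal 0.632 0.702 -0.329
outer loop
vertex -2.775 3.198 2.707
vertex -2.611 2.772 2.113
vertex -3.176 3.264 2.077
endloop
endfacet
facet normal -0.788 0.308 0.534
outer loop
vertex -2.775 3.198 2.707
vertex -3.176 3.264 2.077
vertex -3.409 1.888 2.527
endloop
endfacet
facet normal 0.632 0.702 -0.329
outer loop
vertex -3.176 3.264 2.077
vertex -2.611 2.772 2.113
vertex -3.012 2.837 1.482
endloop
endfacet
facet normal -0.950 0.061 -0.306
outer loop
vertex -3.176 3.264 2.077
vertex -3.012 2.837 1.482
vertex -3.409 1.888 2.527
endloop
endfacet
facet normal 0.632 0.702 -0.329
outer loop
vertex -3.012 2.837 1.482
vertex -2.611 2.772 2.113
vertex -2.447 2.345 1.518
endloop
endfacet
facet normal -0.451 -0.569 -0.688
outer loop
vertex -3.012 2.837 1.482
vertex -2.447 2.345 1.518
vertex -3.409 1.888 2.527
endloop
endfacet
facet normal 0.633 0.701 -0.328
outer loop
vertex -2.447 2.345 1.518
vertex -2.611 2.772 2.113
vertex -2.047 2.279 2.149
endloop
endfacet
facet normal 0.209 -0.950 -0.232
outer loop
vertex -2.447 2.345 1.518
vertex -2.047 2.279 2.149
vertex -3.409 1.888 2.527
endloop
endfacet
facet normal 0.633 0.701 -0.328
outer loop
vertex -2.047 2.279 2.149
vertex -2.611 2.772 2.113
vertex -2.211 2.706 2.744
endloop
endfacet
facet normal 0.370 -0.703 0.607
outer loop
vertex -2.047 2.279 2.149
vertex -2.211 2.706 2.744
vertex -3.409 1.888 2.527
endloop
endfacet
facet normal 0.752 -0.249 -0.611
outer loop
vertex 2.163 1.038 0.567
vertex 1.945 1.34 0.176
vertex 2.298 1.429 0.574
endloop
endfacet
facet normal 0.573 -0.212 0.791
outer loop
vertex 2.163 1.038 0.567
vertex 2.298 1.429 0.574
vertex 1.194 1.359 1.355
endloop
endfacet
facet normal 0.573 -0.215 0.791
outer loop
vertex 1.194 1.359 1.355
vertex 2.298 1.429 0.574
vertex 1.329 1.749 1.363
endloop
endfacet
facet normal -0.751 0.248 0.612
outer loop
vertex 1.194 1.359 1.355
vertex 1.329 1.749 1.363
vertex 0.975 1.66 0.964
endloop
endfacet
facet normal 0.752 -0.248 -0.611
outer loop
vertex 2.298 1.429 0.574
vertex 1.945 1.34 0.176
vertex 2.226 1.767 0.348
endloop
endfacet
facet normal 0.636 0.518 0.572
outer loop
vertex 2.298 1.429 0.574
vertex 2.226 1.767 0.348
vertex 1.329 1.749 1.363
endloop
endfacet
facet normal 0.637 0.517 0.572
outer loop
vertex 1.329 1.749 1.363
vertex 2.226 1.767 0.348
vertex 1.257 2.088 1.137
endloop
endfacet
facet normal -0.751 0.248 0.611
outer loop
vertex 1.329 1.749 1.363
vertex 1.257 2.088 1.137
vertex 0.975 1.66 0.964
endloop
endfacet
facet normal 0.751 -0.248 -0.611
outer loop
vertex 2.226 1.767 0.348
vertex 1.945 1.34 0.176
vertex 1.989 1.855 0.021
endloop
endfacet
facet normal 0.327 0.945 0.017
outer loop
vertex 2.226 1.767 0.348
vertex 1.989 1.855 0.021
vertex 1.257 2.088 1.137
endloop
endfacet
facet normal 0.327 0.945 0.017
outer loop
vertex 1.257 2.088 1.137
vertex 1.989 1.855 0.021
vertex 1.02 2.176 0.81
endloop
endfacet
facet normal -0.751 0.248 0.611
outer loop
vertex 1.257 2.088 1.137
vertex 1.02 2.176 0.81
vertex 0.975 1.66 0.964
endloop
endfacet
facet normal 0.751 -0.248 -0.612
outer loop
vertex 1.989 1.855 0.021
vertex 1.945 1.34 0.176
vertex 1.726 1.641 -0.215
endloop
endfacet
facet normal -0.175 0.818 -0.547
outer loop
vertex 1.989 1.855 0.021
vertex 1.726 1.641 -0.215
vertex 1.02 2.176 0.81
endloop
endfacet
facet normal -0.173 0.819 -0.547
outer loop
vertex 1.02 2.176 0.81
vertex 1.726 1.641 -0.215
vertex 0.757 1.962 0.573
endloop
endfacet
facet normal -0.752 0.248 0.611
outer loop
vertex 1.02 2.176 0.81
vertex 0.757 1.962 0.573
vertex 0.975 1.66 0.964
endloop
endfacet
facet normal 0.751 -0.248 -0.612
outer loop
vertex 1.726 1.641 -0.215
vertex 1.945 1.34 0.176
vertex 1.591 1.251 -0.223
endloop
endfacet
facet normal -0.573 0.214 -0.791
outer loop
vertex 1.726 1.641 -0.215
vertex 1.591 1.251 -0.223
vertex 0.757 1.962 0.573
endloop
endfacet
facet normal -0.574 0.212 -0.791
outer loop
vertex 0.757 1.962 0.573
vertex 1.591 1.251 -0.223
vertex 0.622 1.571 0.566
endloop
endfacet
facet normal -0.752 0.249 0.611
outer loop
vertex 0.757 1.962 0.573
vertex 0.622 1.571 0.566
vertex 0.975 1.66 0.964
endloop
endfacet
facet normal 0.751 -0.248 -0.611
outer loop
vertex 1.591 1.251 -0.223
vertex 1.945 1.34 0.176
vertex 1.663 0.912 0.003
endloop
endfacet
facet normal -0.637 -0.517 -0.572
outer loop
vertex 1.591 1.251 -0.223
vertex 1.663 0.912 0.003
vertex 0.622 1.571 0.566
endloop
endfacet
facet normal -0.637 -0.518 -0.571
outer loop
vertex 0.622 1.571 0.566
vertex 1.663 0.912 0.003
vertex 0.694 1.233 0.792
endloop
endfacet
facet normal -0.752 0.248 0.611
outer loop
vertex 0.622 1.571 0.566
vertex 0.694 1.233 0.792
vertex 0.975 1.66 0.964
endloop
endfacet
facet normal 0.751 -0.248 -0.611
outer loop
vertex 1.663 0.912 0.003
vertex 1.945 1.34 0.176
vertex 1.9 0.824 0.33
endloop
endfacet
facet normal -0.327 -0.945 -0.017
outer loop
vertex 1.663 0.912 0.003
vertex 1.9 0.824 0.33
vertex 0.694 1.233 0.792
endloop
endfacet
facet normal -0.327 -0.945 -0.017
outer loop
vertex 0.694 1.233 0.792
vertex 1.9 0.824 0.33
vertex 0.931 1.145 1.119
endloop
endfacet
facet normal -0.751 0.248 0.611
outer loop
vertex 0.694 1.233 0.792
vertex 0.931 1.145 1.119
vertex 0.975 1.66 0.964
endloop
endfacet
facet normal 0.752 -0.248 -0.611
outer loop
vertex 1.9 0.824 0.33
vertex 1.945 1.34 0.176
vertex 2.163 1.038 0.567
endloop
endfacet
facet normal 0.174 -0.819 0.547
outer loop
vertex 1.9 0.824 0.33
vertex 2.163 1.038 0.567
vertex 0.931 1.145 1.119
endloop
endfacet
facet normal 0.174 -0.818 0.548
outer loop
vertex 0.931 1.145 1.119
vertex 2.163 1.038 0.567
vertex 1.194 1.359 1.355
endloop
endfacet
facet normal -0.751 0.248 0.612
outer loop
vertex 0.931 1.145 1.119
vertex 1.194 1.359 1.355
vertex 0.975 1.66 0.964
endloop
endfacet

endsolid


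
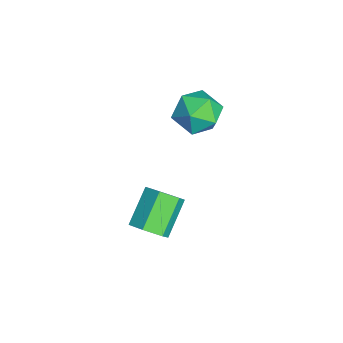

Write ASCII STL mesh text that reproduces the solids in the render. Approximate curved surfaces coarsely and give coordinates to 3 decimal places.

solid 
facet normal -0.995 -0.053 -0.086
outer loop
vertex -1.422 0.187 0.818
vertex -1.411 -0.887 1.349
vertex -1.521 0.107 2.01
endloop
endfacet
facet normal -0.780 0.625 -0.023
outer loop
vertex -1.422 0.187 0.818
vertex -1.521 0.107 2.01
vertex -0.828 0.954 1.521
endloop
endfacet
facet normal -0.328 0.764 -0.556
outer loop
vertex -1.422 0.187 0.818
vertex -0.828 0.954 1.521
vertex -0.29 0.484 0.559
endloop
endfacet
facet normal -0.262 0.171 -0.950
outer loop
vertex -1.422 0.187 0.818
vertex -0.29 0.484 0.559
vertex -0.65 -0.655 0.453
endloop
endfacet
facet normal -0.675 -0.333 -0.659
outer loop
vertex -1.422 0.187 0.818
vertex -0.65 -0.655 0.453
vertex -1.411 -0.887 1.349
endloop
endfacet
facet normal -0.422 0.687 0.591
outer loop
vertex -0.828 0.954 1.521
vertex -1.521 0.107 2.01
vertex -0.45 0.355 2.487
endloop
endfacet
facet normal -0.770 -0.410 0.489
outer loop
vertex -1.521 0.107 2.01
vertex -1.411 -0.887 1.349
vertex -0.81 -0.784 2.381
endloop
endfacet
facet normal -0.251 -0.864 -0.437
outer loop
vertex -1.411 -0.887 1.349
vertex -0.65 -0.655 0.453
vertex -0.272 -1.254 1.419
endloop
endfacet
facet normal 0.415 -0.047 -0.908
outer loop
vertex -0.65 -0.655 0.453
vertex -0.29 0.484 0.559
vertex 0.421 -0.407 0.93
endloop
endfacet
facet normal 0.310 0.911 -0.272
outer loop
vertex -0.29 0.484 0.559
vertex -0.828 0.954 1.521
vertex 0.311 0.587 1.591
endloop
endfacet
facet normal 0.262 -0.171 0.950
outer loop
vertex 0.322 -0.487 2.122
vertex -0.45 0.355 2.487
vertex -0.81 -0.784 2.381
endloop
endfacet
facet normal 0.328 -0.764 0.556
outer loop
vertex 0.322 -0.487 2.122
vertex -0.81 -0.784 2.381
vertex -0.272 -1.254 1.419
endloop
endfacet
facet normal 0.780 -0.625 0.023
outer loop
vertex 0.322 -0.487 2.122
vertex -0.272 -1.254 1.419
vertex 0.421 -0.407 0.93
endloop
endfacet
facet normal 0.995 0.053 0.086
outer loop
vertex 0.322 -0.487 2.122
vertex 0.421 -0.407 0.93
vertex 0.311 0.587 1.591
endloop
endfacet
facet normal 0.675 0.333 0.659
outer loop
vertex 0.322 -0.487 2.122
vertex 0.311 0.587 1.591
vertex -0.45 0.355 2.487
endloop
endfacet
facet normal -0.415 0.047 0.908
outer loop
vertex -0.81 -0.784 2.381
vertex -0.45 0.355 2.487
vertex -1.521 0.107 2.01
endloop
endfacet
facet normal -0.310 -0.911 0.272
outer loop
vertex -0.272 -1.254 1.419
vertex -0.81 -0.784 2.381
vertex -1.411 -0.887 1.349
endloop
endfacet
facet normal 0.422 -0.687 -0.591
outer loop
vertex 0.421 -0.407 0.93
vertex -0.272 -1.254 1.419
vertex -0.65 -0.655 0.453
endloop
endfacet
facet normal 0.770 0.410 -0.489
outer loop
vertex 0.311 0.587 1.591
vertex 0.421 -0.407 0.93
vertex -0.29 0.484 0.559
endloop
endfacet
facet normal 0.251 0.864 0.437
outer loop
vertex -0.45 0.355 2.487
vertex 0.311 0.587 1.591
vertex -0.828 0.954 1.521
endloop
endfacet
facet normal 0.690 -0.381 -0.615
outer loop
vertex 2.886 -2.538 -3.093
vertex 2.383 -2.291 -3.81
vertex 3.002 -1.718 -3.471
endloop
endfacet
facet normal 0.713 0.208 0.670
outer loop
vertex 2.886 -2.538 -3.093
vertex 3.002 -1.718 -3.471
vertex 1.541 -1.795 -1.893
endloop
endfacet
facet normal 0.713 0.207 0.670
outer loop
vertex 1.541 -1.795 -1.893
vertex 3.002 -1.718 -3.471
vertex 1.657 -0.975 -2.27
endloop
endfacet
facet normal -0.690 0.381 0.616
outer loop
vertex 1.541 -1.795 -1.893
vertex 1.657 -0.975 -2.27
vertex 1.037 -1.549 -2.61
endloop
endfacet
facet normal 0.690 -0.381 -0.615
outer loop
vertex 3.002 -1.718 -3.471
vertex 2.383 -2.291 -3.81
vertex 2.499 -1.471 -4.188
endloop
endfacet
facet normal 0.467 0.884 -0.023
outer loop
vertex 3.002 -1.718 -3.471
vertex 2.499 -1.471 -4.188
vertex 1.657 -0.975 -2.27
endloop
endfacet
facet normal 0.466 0.884 -0.024
outer loop
vertex 1.657 -0.975 -2.27
vertex 2.499 -1.471 -4.188
vertex 1.153 -0.729 -2.987
endloop
endfacet
facet normal -0.690 0.381 0.616
outer loop
vertex 1.657 -0.975 -2.27
vertex 1.153 -0.729 -2.987
vertex 1.037 -1.549 -2.61
endloop
endfacet
facet normal 0.690 -0.381 -0.616
outer loop
vertex 2.499 -1.471 -4.188
vertex 2.383 -2.291 -3.81
vertex 1.879 -2.045 -4.527
endloop
endfacet
facet normal -0.247 0.676 -0.694
outer loop
vertex 2.499 -1.471 -4.188
vertex 1.879 -2.045 -4.527
vertex 1.153 -0.729 -2.987
endloop
endfacet
facet normal -0.245 0.677 -0.694
outer loop
vertex 1.153 -0.729 -2.987
vertex 1.879 -2.045 -4.527
vertex 0.534 -1.302 -3.327
endloop
endfacet
facet normal -0.690 0.381 0.615
outer loop
vertex 1.153 -0.729 -2.987
vertex 0.534 -1.302 -3.327
vertex 1.037 -1.549 -2.61
endloop
endfacet
facet normal 0.690 -0.381 -0.616
outer loop
vertex 1.879 -2.045 -4.527
vertex 2.383 -2.291 -3.81
vertex 1.763 -2.865 -4.15
endloop
endfacet
facet normal -0.713 -0.207 -0.670
outer loop
vertex 1.879 -2.045 -4.527
vertex 1.763 -2.865 -4.15
vertex 0.534 -1.302 -3.327
endloop
endfacet
facet normal -0.713 -0.208 -0.670
outer loop
vertex 0.534 -1.302 -3.327
vertex 1.763 -2.865 -4.15
vertex 0.418 -2.122 -2.949
endloop
endfacet
facet normal -0.690 0.381 0.615
outer loop
vertex 0.534 -1.302 -3.327
vertex 0.418 -2.122 -2.949
vertex 1.037 -1.549 -2.61
endloop
endfacet
facet normal 0.690 -0.381 -0.616
outer loop
vertex 1.763 -2.865 -4.15
vertex 2.383 -2.291 -3.81
vertex 2.267 -3.111 -3.433
endloop
endfacet
facet normal -0.467 -0.884 0.025
outer loop
vertex 1.763 -2.865 -4.15
vertex 2.267 -3.111 -3.433
vertex 0.418 -2.122 -2.949
endloop
endfacet
facet normal -0.467 -0.884 0.023
outer loop
vertex 0.418 -2.122 -2.949
vertex 2.267 -3.111 -3.433
vertex 0.921 -2.369 -2.232
endloop
endfacet
facet normal -0.690 0.381 0.615
outer loop
vertex 0.418 -2.122 -2.949
vertex 0.921 -2.369 -2.232
vertex 1.037 -1.549 -2.61
endloop
endfacet
facet normal 0.690 -0.381 -0.615
outer loop
vertex 2.267 -3.111 -3.433
vertex 2.383 -2.291 -3.81
vertex 2.886 -2.538 -3.093
endloop
endfacet
facet normal 0.246 -0.677 0.694
outer loop
vertex 2.267 -3.111 -3.433
vertex 2.886 -2.538 -3.093
vertex 0.921 -2.369 -2.232
endloop
endfacet
facet normal 0.246 -0.676 0.695
outer loop
vertex 0.921 -2.369 -2.232
vertex 2.886 -2.538 -3.093
vertex 1.541 -1.795 -1.893
endloop
endfacet
facet normal -0.690 0.381 0.616
outer loop
vertex 0.921 -2.369 -2.232
vertex 1.541 -1.795 -1.893
vertex 1.037 -1.549 -2.61
endloop
endfacet

endsolid
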